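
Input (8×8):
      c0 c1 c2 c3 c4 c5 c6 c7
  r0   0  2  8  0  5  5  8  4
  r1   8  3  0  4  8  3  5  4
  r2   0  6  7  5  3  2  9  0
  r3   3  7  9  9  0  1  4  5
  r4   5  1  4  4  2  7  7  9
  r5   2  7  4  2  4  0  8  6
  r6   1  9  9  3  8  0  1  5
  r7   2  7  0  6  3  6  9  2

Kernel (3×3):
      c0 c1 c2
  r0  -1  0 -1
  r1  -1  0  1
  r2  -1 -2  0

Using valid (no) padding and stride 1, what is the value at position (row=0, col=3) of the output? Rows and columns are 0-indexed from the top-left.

The receptive field on the input at this output position is [0 5 5 / 4 8 3 / 5 3 2]. Elementwise product with the kernel and sum: 0·-1 + 5·-1 + 4·-1 + 3·1 + 5·-1 + 3·-2.

-17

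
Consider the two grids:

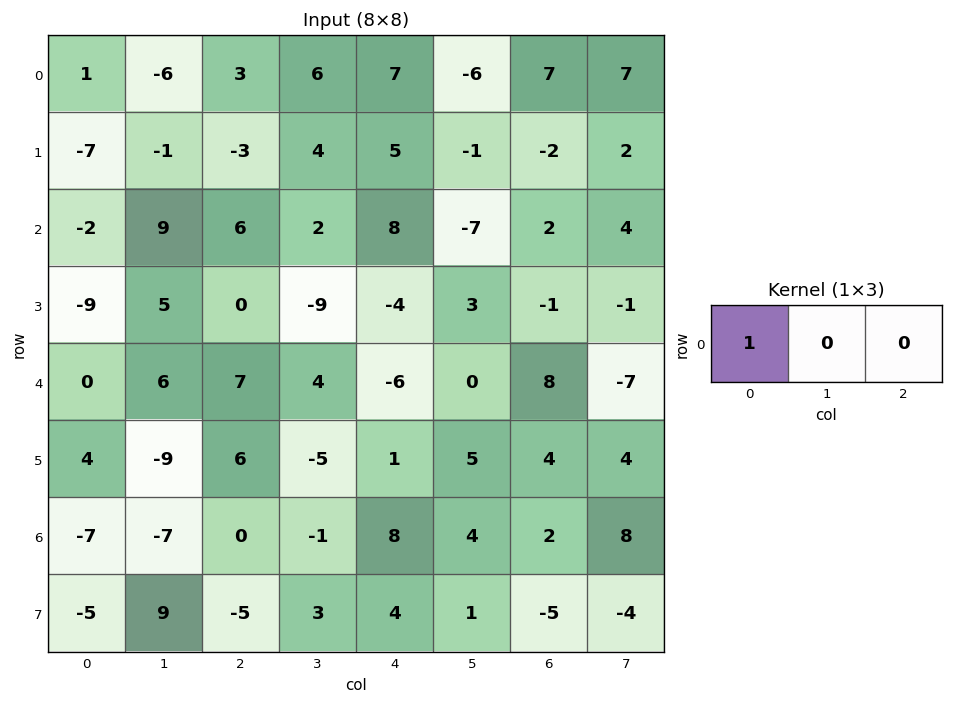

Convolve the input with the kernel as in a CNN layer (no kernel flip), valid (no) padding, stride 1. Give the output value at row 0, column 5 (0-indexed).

-6

The receptive field on the input at this output position is [-6 7 7]. Elementwise product with the kernel and sum: -6·1.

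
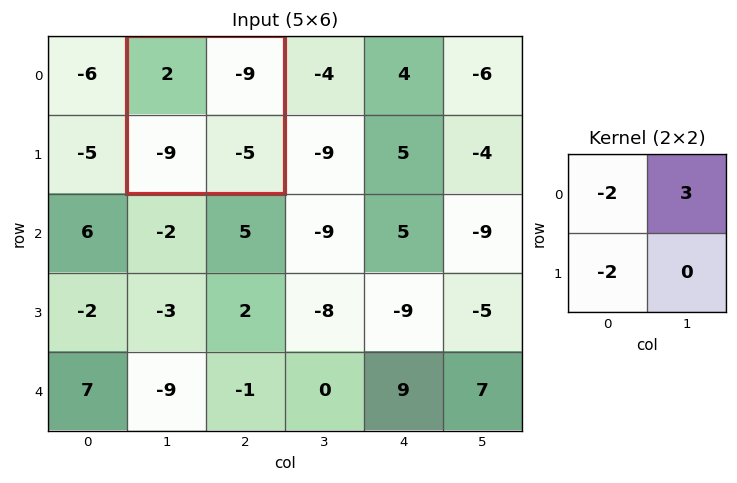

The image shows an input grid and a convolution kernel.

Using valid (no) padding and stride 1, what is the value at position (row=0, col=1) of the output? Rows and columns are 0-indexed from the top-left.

The receptive field on the input at this output position is [2 -9 / -9 -5]. Elementwise product with the kernel and sum: 2·-2 + -9·3 + -9·-2.

-13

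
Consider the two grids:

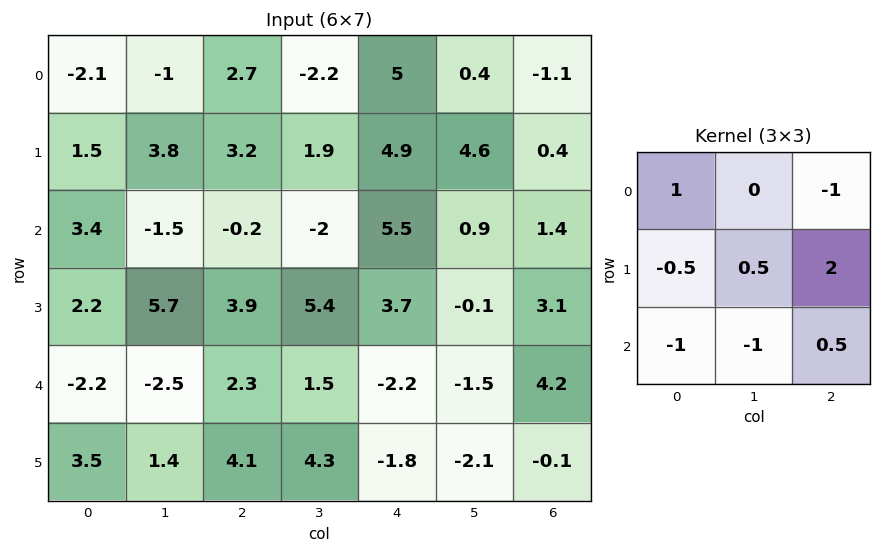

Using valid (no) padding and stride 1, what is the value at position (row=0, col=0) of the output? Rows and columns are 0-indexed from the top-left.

0.75

The receptive field on the input at this output position is [-2.1 -1 2.7 / 1.5 3.8 3.2 / 3.4 -1.5 -0.2]. Elementwise product with the kernel and sum: -2.1·1 + 2.7·-1 + 1.5·-0.5 + 3.8·0.5 + 3.2·2 + 3.4·-1 + -1.5·-1 + -0.2·0.5.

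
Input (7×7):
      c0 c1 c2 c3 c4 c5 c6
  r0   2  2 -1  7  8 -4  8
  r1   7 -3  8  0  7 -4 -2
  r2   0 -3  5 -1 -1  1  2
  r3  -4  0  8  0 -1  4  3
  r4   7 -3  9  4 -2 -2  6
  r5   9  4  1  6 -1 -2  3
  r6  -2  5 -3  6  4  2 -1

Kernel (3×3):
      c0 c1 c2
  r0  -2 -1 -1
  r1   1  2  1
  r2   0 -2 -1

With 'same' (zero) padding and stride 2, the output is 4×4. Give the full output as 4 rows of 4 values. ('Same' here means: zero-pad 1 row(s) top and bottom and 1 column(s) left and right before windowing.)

Output[0,0]: The receptive field on the zero-padded input at this output position is [0 0 0 / 0 2 2 / 0 7 -3]. Elementwise product with the kernel and sum: 0·-2 + 0·-1 + 0·-1 + 0·1 + 2·2 + 2·1 + 7·-2 + -3·-1.
Output[0,1]: The receptive field on the zero-padded input at this output position is [0 0 0 / 2 -1 7 / -3 8 0]. Elementwise product with the kernel and sum: 0·-2 + 0·-1 + 0·-1 + 2·1 + -1·2 + 7·1 + 8·-2 + 0·-1.

-5 -9 9 16
1 -12 -7 9
-7 3 -1 -7
-12 -10 7 1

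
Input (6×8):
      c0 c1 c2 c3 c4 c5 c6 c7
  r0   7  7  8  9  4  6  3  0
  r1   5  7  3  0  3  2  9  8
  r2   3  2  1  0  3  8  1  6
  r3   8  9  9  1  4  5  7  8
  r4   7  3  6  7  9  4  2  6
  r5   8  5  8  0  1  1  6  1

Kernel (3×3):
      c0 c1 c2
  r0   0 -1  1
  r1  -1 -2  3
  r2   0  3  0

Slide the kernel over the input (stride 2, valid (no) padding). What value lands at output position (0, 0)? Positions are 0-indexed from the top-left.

-3

The receptive field on the input at this output position is [7 7 8 / 5 7 3 / 3 2 1]. Elementwise product with the kernel and sum: 7·-1 + 8·1 + 5·-1 + 7·-2 + 3·3 + 2·3.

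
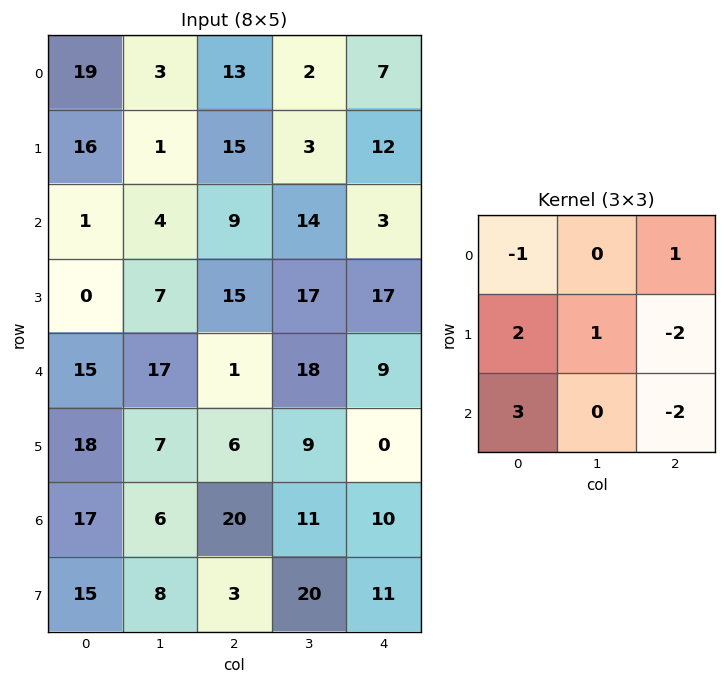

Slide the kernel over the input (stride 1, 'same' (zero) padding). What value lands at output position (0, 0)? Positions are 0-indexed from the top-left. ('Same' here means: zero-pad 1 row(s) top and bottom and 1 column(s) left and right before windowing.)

The receptive field on the zero-padded input at this output position is [0 0 0 / 0 19 3 / 0 16 1]. Elementwise product with the kernel and sum: 0·-1 + 0·1 + 0·2 + 19·1 + 3·-2 + 0·3 + 1·-2.

11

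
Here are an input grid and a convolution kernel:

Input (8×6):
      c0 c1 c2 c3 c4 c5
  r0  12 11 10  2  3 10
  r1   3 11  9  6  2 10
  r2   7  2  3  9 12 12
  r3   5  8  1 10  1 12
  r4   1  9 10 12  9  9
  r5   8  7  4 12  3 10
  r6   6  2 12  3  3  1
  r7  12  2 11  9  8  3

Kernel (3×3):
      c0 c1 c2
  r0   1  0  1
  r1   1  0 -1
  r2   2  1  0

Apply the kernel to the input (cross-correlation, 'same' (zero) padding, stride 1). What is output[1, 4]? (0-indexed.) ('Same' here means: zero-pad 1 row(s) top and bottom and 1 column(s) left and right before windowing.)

38

The receptive field on the zero-padded input at this output position is [2 3 10 / 6 2 10 / 9 12 12]. Elementwise product with the kernel and sum: 2·1 + 10·1 + 6·1 + 10·-1 + 9·2 + 12·1.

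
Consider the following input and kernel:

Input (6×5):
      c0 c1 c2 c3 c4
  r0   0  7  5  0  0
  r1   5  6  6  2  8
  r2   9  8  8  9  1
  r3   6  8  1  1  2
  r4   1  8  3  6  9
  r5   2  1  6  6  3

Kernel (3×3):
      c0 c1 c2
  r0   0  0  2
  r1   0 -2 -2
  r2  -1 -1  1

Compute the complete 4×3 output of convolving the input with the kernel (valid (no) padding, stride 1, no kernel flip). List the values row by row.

Output[0,0]: The receptive field on the input at this output position is [0 7 5 / 5 6 6 / 9 8 8]. Elementwise product with the kernel and sum: 5·2 + 6·-2 + 6·-2 + 9·-1 + 8·-1 + 8·1.
Output[0,1]: The receptive field on the input at this output position is [7 5 0 / 6 6 2 / 8 8 9]. Elementwise product with the kernel and sum: 0·2 + 6·-2 + 2·-2 + 8·-1 + 8·-1 + 9·1.

-23 -23 -36
-33 -38 -4
-8 9 -4
-17 -17 -35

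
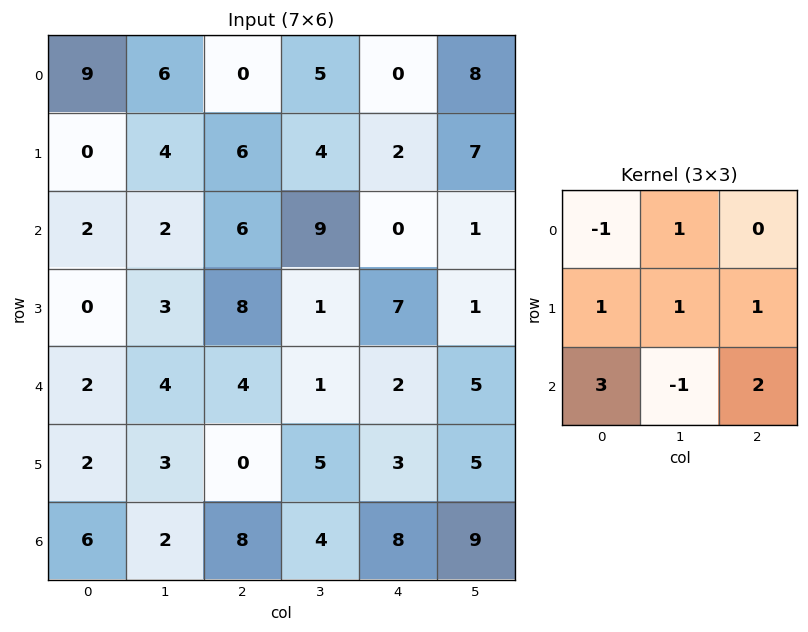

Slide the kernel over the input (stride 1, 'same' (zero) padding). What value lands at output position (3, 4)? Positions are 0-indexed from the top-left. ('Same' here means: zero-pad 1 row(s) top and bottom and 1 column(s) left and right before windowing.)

11

The receptive field on the zero-padded input at this output position is [9 0 1 / 1 7 1 / 1 2 5]. Elementwise product with the kernel and sum: 9·-1 + 0·1 + 1·1 + 7·1 + 1·1 + 1·3 + 2·-1 + 5·2.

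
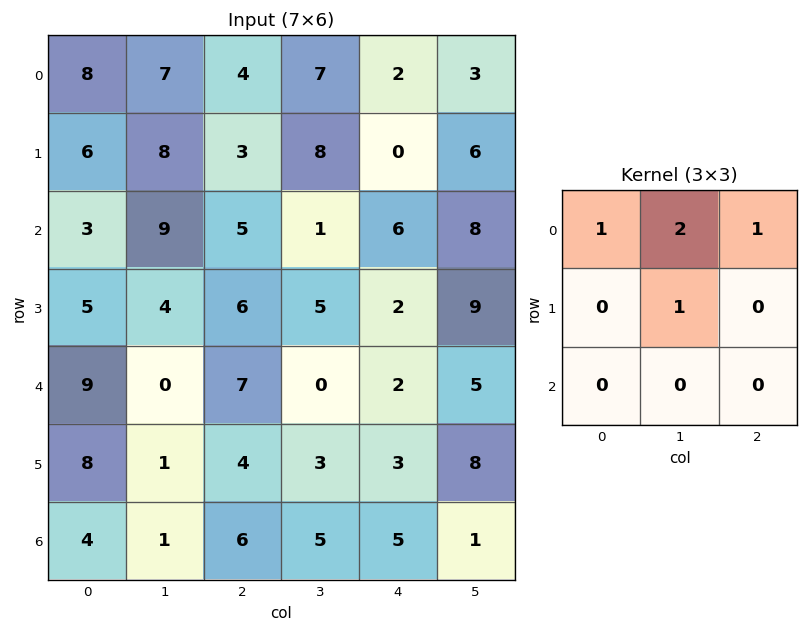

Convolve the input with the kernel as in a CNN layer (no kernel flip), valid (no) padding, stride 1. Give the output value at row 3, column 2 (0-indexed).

The receptive field on the input at this output position is [6 5 2 / 7 0 2 / 4 3 3]. Elementwise product with the kernel and sum: 6·1 + 5·2 + 2·1 + 0·1.

18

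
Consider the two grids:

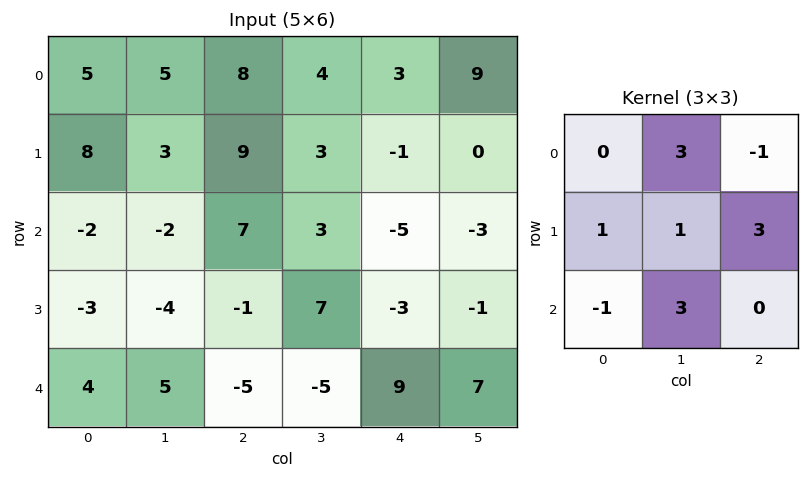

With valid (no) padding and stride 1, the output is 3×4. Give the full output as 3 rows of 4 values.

Output[0,0]: The receptive field on the input at this output position is [5 5 8 / 8 3 9 / -2 -2 7]. Elementwise product with the kernel and sum: 5·3 + 8·-1 + 8·1 + 3·1 + 9·3 + -2·-1 + -2·3.
Output[0,1]: The receptive field on the input at this output position is [5 8 4 / 3 9 3 / -2 7 3]. Elementwise product with the kernel and sum: 8·3 + 4·-1 + 3·1 + 9·1 + 3·3 + -2·-1 + 7·3.

41 64 20 -16
8 39 27 -30
-12 14 1 21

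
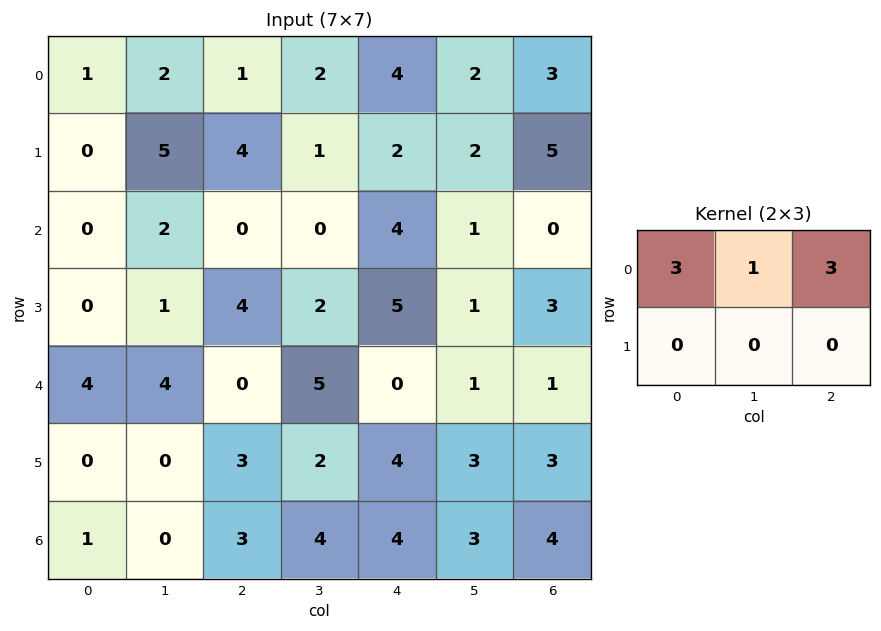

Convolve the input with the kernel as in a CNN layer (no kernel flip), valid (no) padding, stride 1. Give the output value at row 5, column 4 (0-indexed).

The receptive field on the input at this output position is [4 3 3 / 4 3 4]. Elementwise product with the kernel and sum: 4·3 + 3·1 + 3·3.

24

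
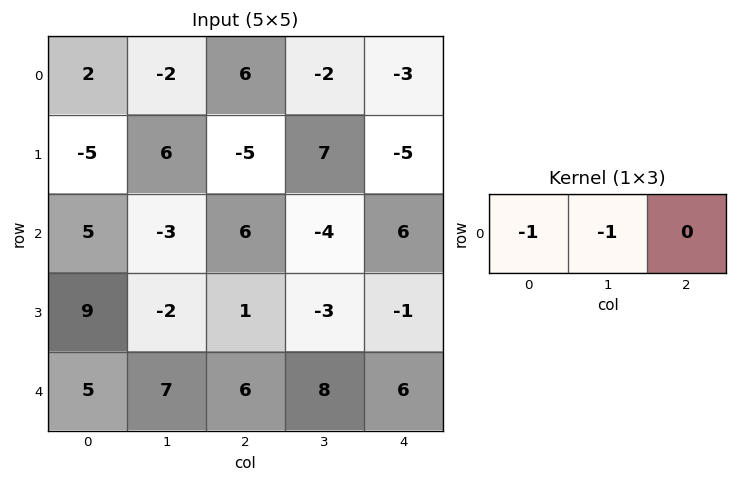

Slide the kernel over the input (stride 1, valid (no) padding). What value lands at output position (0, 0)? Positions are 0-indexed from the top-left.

The receptive field on the input at this output position is [2 -2 6]. Elementwise product with the kernel and sum: 2·-1 + -2·-1.

0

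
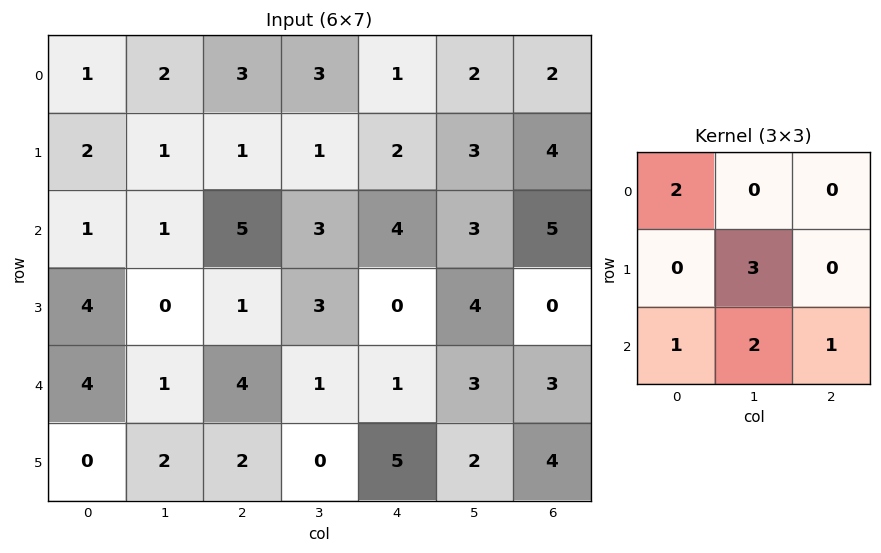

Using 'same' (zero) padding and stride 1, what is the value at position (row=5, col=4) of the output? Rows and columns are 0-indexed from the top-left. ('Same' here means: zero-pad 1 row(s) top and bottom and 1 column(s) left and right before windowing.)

17

The receptive field on the zero-padded input at this output position is [1 1 3 / 0 5 2 / 0 0 0]. Elementwise product with the kernel and sum: 1·2 + 5·3 + 0·1 + 0·2 + 0·1.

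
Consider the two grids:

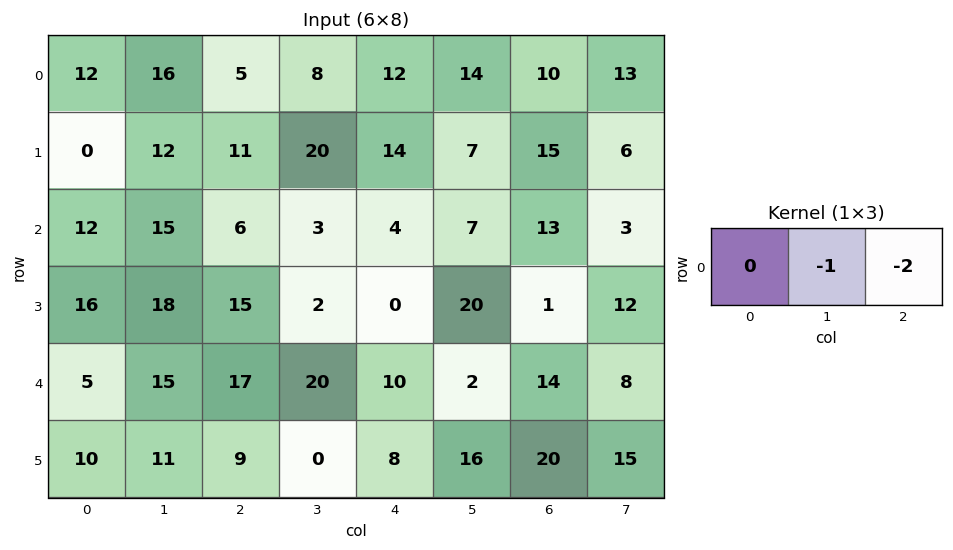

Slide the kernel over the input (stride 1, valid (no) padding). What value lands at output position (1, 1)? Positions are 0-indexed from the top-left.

-51

The receptive field on the input at this output position is [12 11 20]. Elementwise product with the kernel and sum: 11·-1 + 20·-2.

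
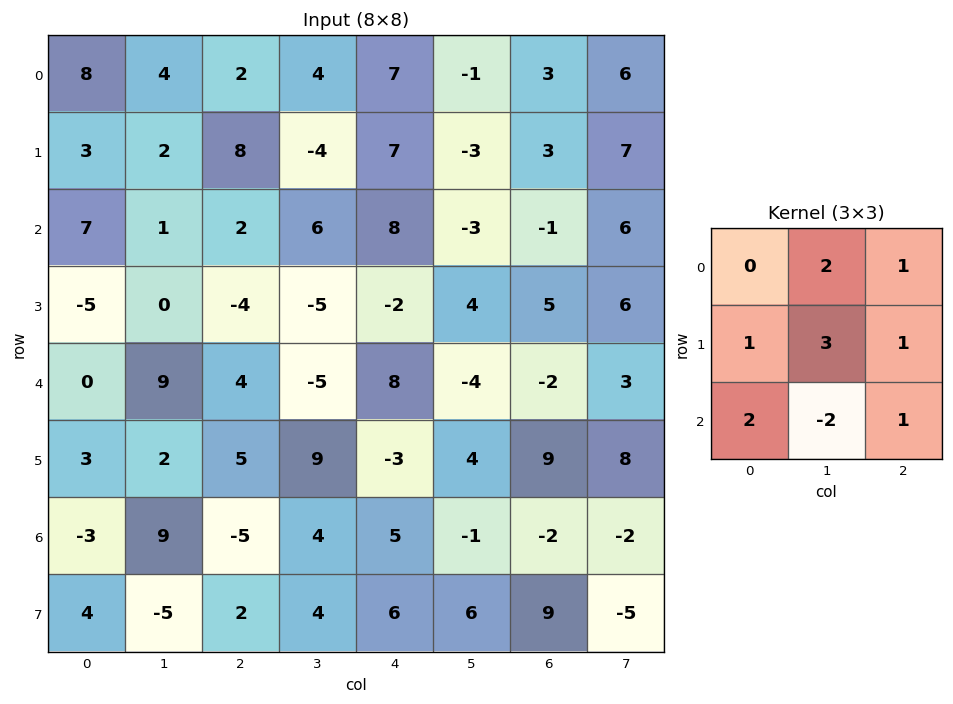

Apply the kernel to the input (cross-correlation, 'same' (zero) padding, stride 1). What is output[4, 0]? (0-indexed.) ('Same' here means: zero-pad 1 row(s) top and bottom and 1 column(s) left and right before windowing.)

The receptive field on the zero-padded input at this output position is [0 -5 0 / 0 0 9 / 0 3 2]. Elementwise product with the kernel and sum: -5·2 + 0·1 + 0·1 + 0·3 + 9·1 + 0·2 + 3·-2 + 2·1.

-5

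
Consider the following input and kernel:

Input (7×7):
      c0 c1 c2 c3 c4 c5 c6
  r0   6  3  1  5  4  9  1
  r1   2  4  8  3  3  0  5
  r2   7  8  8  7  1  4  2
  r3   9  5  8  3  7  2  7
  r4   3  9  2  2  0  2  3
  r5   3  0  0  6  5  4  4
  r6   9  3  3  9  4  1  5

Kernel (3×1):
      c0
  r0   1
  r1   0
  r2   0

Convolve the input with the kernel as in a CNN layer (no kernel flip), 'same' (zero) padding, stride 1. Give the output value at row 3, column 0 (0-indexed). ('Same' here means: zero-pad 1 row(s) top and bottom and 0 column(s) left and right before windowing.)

7

The receptive field on the zero-padded input at this output position is [7 / 9 / 3]. Elementwise product with the kernel and sum: 7·1.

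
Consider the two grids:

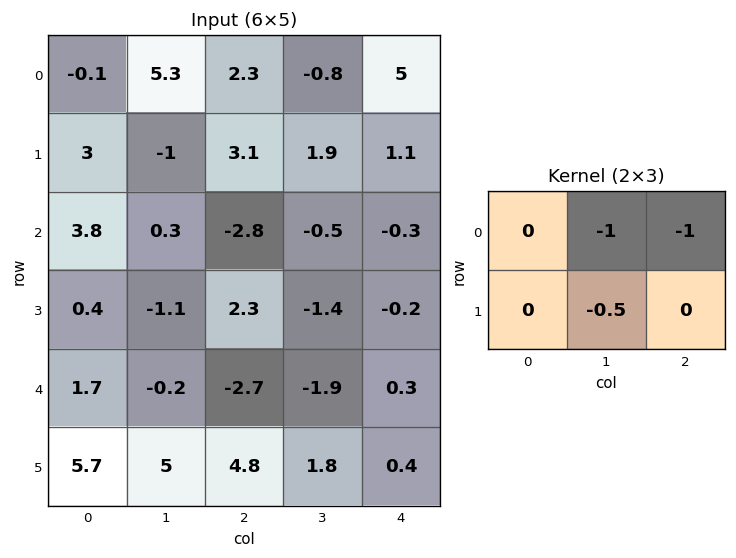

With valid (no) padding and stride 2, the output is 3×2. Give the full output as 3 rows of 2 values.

-7.1 -5.15
3.05 1.5
0.4 0.7

Output[0,0]: The receptive field on the input at this output position is [-0.1 5.3 2.3 / 3 -1 3.1]. Elementwise product with the kernel and sum: 5.3·-1 + 2.3·-1 + -1·-0.5.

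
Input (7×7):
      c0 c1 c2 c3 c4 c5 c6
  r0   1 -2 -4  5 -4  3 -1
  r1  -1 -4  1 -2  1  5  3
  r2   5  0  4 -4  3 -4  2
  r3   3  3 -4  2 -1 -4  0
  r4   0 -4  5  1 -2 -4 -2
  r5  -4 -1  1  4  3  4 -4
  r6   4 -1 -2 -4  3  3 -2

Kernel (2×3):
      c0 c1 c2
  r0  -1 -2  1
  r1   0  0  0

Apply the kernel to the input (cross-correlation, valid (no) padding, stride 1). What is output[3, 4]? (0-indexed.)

The receptive field on the input at this output position is [-1 -4 0 / -2 -4 -2]. Elementwise product with the kernel and sum: -1·-1 + -4·-2 + 0·1.

9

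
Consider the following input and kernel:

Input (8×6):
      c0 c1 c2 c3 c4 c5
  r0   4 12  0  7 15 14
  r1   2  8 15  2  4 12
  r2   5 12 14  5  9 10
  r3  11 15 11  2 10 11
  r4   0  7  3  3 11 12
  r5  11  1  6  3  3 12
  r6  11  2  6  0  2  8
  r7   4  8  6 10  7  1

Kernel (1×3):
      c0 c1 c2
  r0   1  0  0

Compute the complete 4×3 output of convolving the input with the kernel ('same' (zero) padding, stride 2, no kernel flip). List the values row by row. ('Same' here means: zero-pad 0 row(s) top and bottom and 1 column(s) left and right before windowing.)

Output[0,0]: The receptive field on the zero-padded input at this output position is [0 4 12]. Elementwise product with the kernel and sum: 0·1.
Output[0,1]: The receptive field on the zero-padded input at this output position is [12 0 7]. Elementwise product with the kernel and sum: 12·1.

0 12 7
0 12 5
0 7 3
0 2 0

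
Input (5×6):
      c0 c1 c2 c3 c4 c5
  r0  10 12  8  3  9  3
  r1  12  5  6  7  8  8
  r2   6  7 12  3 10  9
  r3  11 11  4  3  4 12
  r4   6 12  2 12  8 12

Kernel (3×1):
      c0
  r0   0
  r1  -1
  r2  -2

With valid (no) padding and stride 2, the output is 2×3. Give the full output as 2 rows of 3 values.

-24 -30 -28
-23 -8 -20

Output[0,0]: The receptive field on the input at this output position is [10 / 12 / 6]. Elementwise product with the kernel and sum: 12·-1 + 6·-2.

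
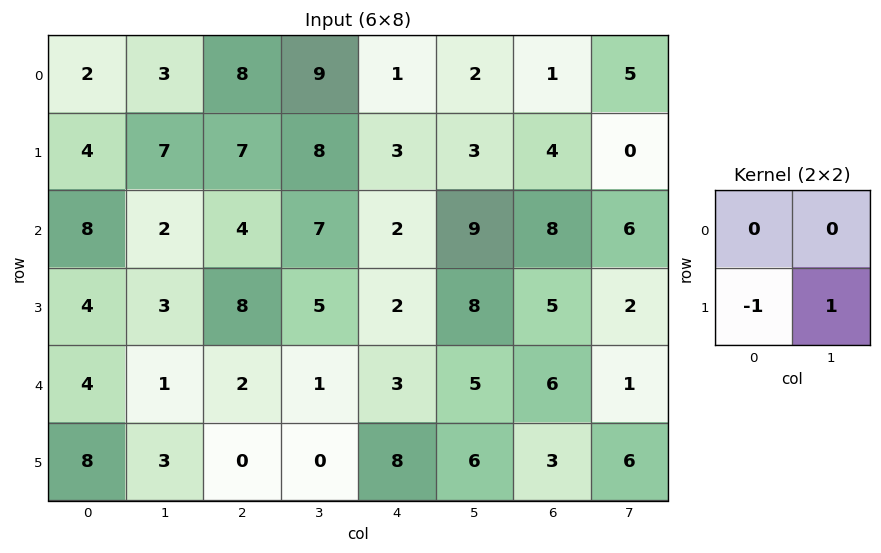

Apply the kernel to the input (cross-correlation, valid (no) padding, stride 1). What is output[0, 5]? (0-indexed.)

The receptive field on the input at this output position is [2 1 / 3 4]. Elementwise product with the kernel and sum: 3·-1 + 4·1.

1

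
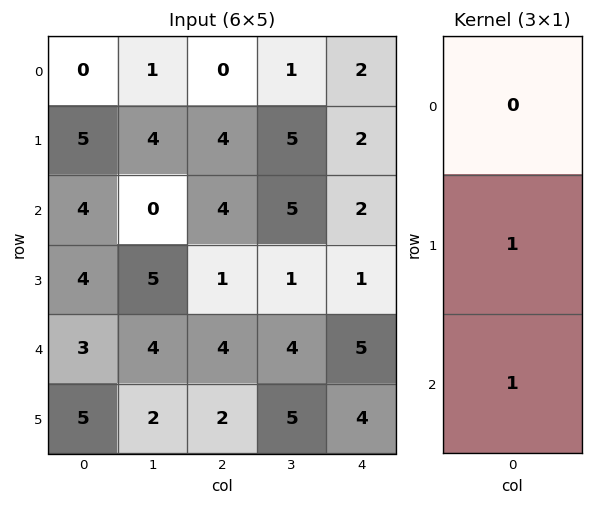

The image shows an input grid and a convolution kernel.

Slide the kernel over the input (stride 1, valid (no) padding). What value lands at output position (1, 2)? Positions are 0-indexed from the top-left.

5

The receptive field on the input at this output position is [4 / 4 / 1]. Elementwise product with the kernel and sum: 4·1 + 1·1.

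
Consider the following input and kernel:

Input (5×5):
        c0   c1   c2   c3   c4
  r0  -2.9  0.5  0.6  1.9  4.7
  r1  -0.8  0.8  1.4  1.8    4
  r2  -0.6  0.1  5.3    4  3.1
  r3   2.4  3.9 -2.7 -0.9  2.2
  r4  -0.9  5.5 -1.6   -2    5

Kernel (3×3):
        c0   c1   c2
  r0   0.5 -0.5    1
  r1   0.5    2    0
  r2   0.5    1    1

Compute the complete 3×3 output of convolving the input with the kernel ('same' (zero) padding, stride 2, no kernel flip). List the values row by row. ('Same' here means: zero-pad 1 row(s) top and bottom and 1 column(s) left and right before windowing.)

-5.8 5.05 15.25
6.3 10.5 8.85
0.9 1.95 7.45

Output[0,0]: The receptive field on the zero-padded input at this output position is [0 0 0 / 0 -2.9 0.5 / 0 -0.8 0.8]. Elementwise product with the kernel and sum: 0·0.5 + 0·-0.5 + 0·1 + 0·0.5 + -2.9·2 + 0·0.5 + -0.8·1 + 0.8·1.
Output[0,1]: The receptive field on the zero-padded input at this output position is [0 0 0 / 0.5 0.6 1.9 / 0.8 1.4 1.8]. Elementwise product with the kernel and sum: 0·0.5 + 0·-0.5 + 0·1 + 0.5·0.5 + 0.6·2 + 0.8·0.5 + 1.4·1 + 1.8·1.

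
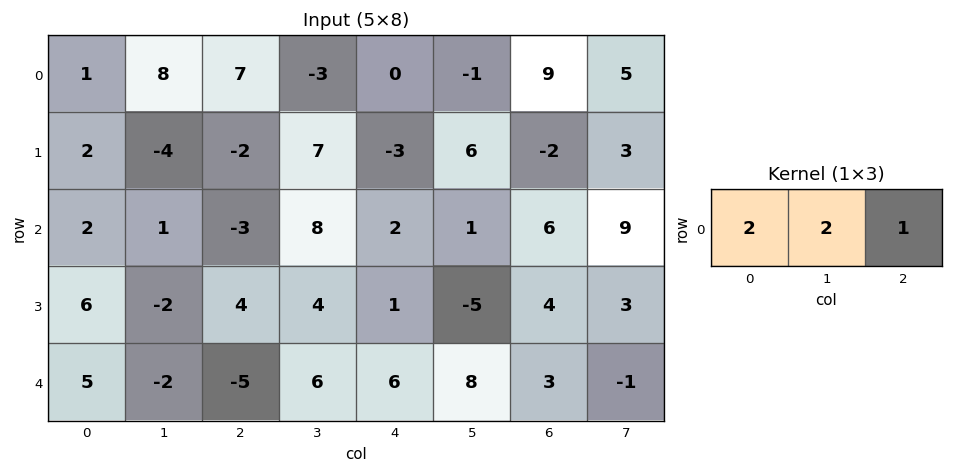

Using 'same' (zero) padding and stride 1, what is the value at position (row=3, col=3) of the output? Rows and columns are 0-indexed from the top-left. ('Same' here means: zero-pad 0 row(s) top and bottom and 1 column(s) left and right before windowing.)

17

The receptive field on the zero-padded input at this output position is [4 4 1]. Elementwise product with the kernel and sum: 4·2 + 4·2 + 1·1.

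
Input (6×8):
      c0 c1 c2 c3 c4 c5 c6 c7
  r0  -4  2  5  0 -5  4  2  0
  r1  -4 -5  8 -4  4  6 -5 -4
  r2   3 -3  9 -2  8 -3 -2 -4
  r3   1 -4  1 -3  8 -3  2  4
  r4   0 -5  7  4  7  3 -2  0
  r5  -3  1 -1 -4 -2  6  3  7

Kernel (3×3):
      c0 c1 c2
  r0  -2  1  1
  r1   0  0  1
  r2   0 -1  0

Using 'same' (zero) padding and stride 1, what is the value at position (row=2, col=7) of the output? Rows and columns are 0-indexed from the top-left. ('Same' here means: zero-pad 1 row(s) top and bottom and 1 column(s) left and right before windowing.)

2

The receptive field on the zero-padded input at this output position is [-5 -4 0 / -2 -4 0 / 2 4 0]. Elementwise product with the kernel and sum: -5·-2 + -4·1 + 0·1 + 0·1 + 4·-1.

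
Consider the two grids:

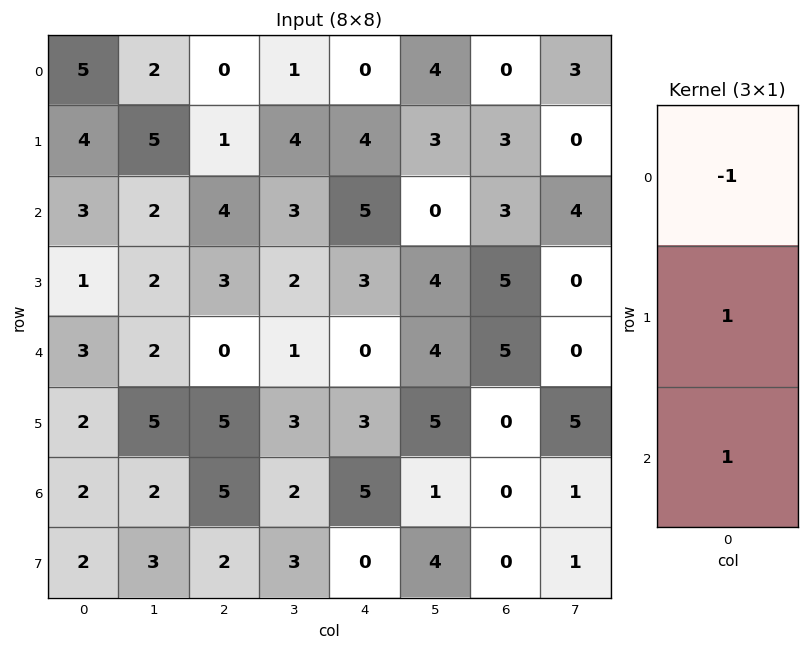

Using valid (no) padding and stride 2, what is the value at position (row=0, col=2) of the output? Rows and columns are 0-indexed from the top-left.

The receptive field on the input at this output position is [0 / 4 / 5]. Elementwise product with the kernel and sum: 0·-1 + 4·1 + 5·1.

9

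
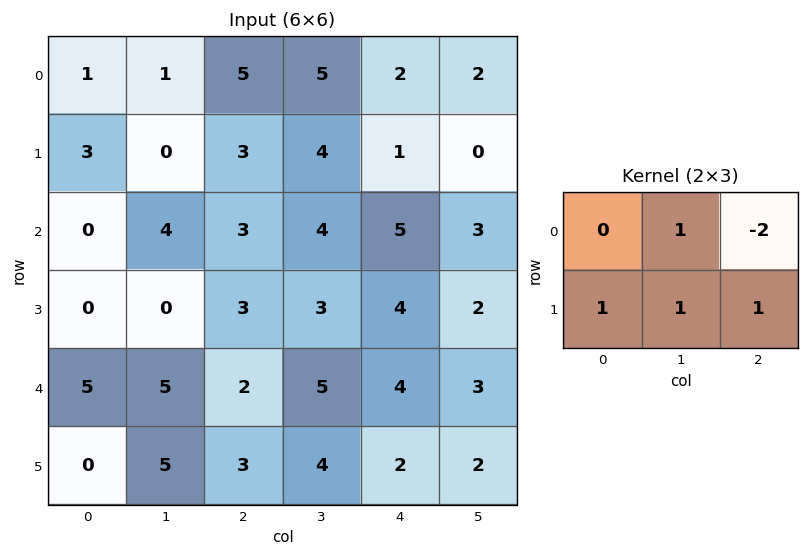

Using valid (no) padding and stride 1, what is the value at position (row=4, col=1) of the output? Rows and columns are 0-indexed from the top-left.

4

The receptive field on the input at this output position is [5 2 5 / 5 3 4]. Elementwise product with the kernel and sum: 2·1 + 5·-2 + 5·1 + 3·1 + 4·1.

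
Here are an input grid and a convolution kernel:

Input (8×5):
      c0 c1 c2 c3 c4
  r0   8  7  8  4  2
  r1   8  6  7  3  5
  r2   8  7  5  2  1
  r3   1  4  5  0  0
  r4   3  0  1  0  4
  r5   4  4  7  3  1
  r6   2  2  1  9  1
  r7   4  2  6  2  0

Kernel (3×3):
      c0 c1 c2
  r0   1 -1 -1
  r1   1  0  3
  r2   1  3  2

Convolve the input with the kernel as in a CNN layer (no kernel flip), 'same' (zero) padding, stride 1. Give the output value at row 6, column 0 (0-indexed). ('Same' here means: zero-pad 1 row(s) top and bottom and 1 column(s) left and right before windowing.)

The receptive field on the zero-padded input at this output position is [0 4 4 / 0 2 2 / 0 4 2]. Elementwise product with the kernel and sum: 0·1 + 4·-1 + 4·-1 + 0·1 + 2·3 + 0·1 + 4·3 + 2·2.

14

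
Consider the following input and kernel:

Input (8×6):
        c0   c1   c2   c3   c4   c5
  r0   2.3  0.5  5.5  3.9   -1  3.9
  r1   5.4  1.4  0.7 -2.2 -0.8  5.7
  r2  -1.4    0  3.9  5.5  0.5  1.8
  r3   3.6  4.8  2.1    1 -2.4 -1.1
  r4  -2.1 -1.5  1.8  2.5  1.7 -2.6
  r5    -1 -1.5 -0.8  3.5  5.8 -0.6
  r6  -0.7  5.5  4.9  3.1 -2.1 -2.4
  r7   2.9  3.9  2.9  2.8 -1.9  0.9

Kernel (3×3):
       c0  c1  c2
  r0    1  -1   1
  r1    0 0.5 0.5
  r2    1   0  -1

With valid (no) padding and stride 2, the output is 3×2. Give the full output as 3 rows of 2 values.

3.05 2.5
2.05 -1.7
-5.55 12.65

Output[0,0]: The receptive field on the input at this output position is [2.3 0.5 5.5 / 5.4 1.4 0.7 / -1.4 0 3.9]. Elementwise product with the kernel and sum: 2.3·1 + 0.5·-1 + 5.5·1 + 1.4·0.5 + 0.7·0.5 + -1.4·1 + 3.9·-1.
Output[0,1]: The receptive field on the input at this output position is [5.5 3.9 -1 / 0.7 -2.2 -0.8 / 3.9 5.5 0.5]. Elementwise product with the kernel and sum: 5.5·1 + 3.9·-1 + -1·1 + -2.2·0.5 + -0.8·0.5 + 3.9·1 + 0.5·-1.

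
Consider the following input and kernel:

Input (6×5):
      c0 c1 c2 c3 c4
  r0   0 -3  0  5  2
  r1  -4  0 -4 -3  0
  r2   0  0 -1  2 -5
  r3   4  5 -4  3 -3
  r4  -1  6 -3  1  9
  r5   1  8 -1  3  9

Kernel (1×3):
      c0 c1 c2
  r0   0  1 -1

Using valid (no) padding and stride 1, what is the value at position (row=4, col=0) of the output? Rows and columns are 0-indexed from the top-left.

9

The receptive field on the input at this output position is [-1 6 -3]. Elementwise product with the kernel and sum: 6·1 + -3·-1.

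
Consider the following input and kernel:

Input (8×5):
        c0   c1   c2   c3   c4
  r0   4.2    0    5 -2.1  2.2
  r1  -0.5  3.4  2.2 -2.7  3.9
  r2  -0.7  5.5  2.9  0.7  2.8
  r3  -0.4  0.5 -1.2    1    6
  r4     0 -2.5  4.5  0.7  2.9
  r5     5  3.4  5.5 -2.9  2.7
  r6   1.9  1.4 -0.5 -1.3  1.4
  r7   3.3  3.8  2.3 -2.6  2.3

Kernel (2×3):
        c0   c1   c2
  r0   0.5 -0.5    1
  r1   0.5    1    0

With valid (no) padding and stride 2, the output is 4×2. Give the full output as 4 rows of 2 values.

Output[0,0]: The receptive field on the input at this output position is [4.2 0 5 / -0.5 3.4 2.2]. Elementwise product with the kernel and sum: 4.2·0.5 + 0·-0.5 + 5·1 + -0.5·0.5 + 3.4·1.
Output[0,1]: The receptive field on the input at this output position is [5 -2.1 2.2 / 2.2 -2.7 3.9]. Elementwise product with the kernel and sum: 5·0.5 + -2.1·-0.5 + 2.2·1 + 2.2·0.5 + -2.7·1.

10.25 4.15
0.1 4.3
11.65 4.65
5.2 0.35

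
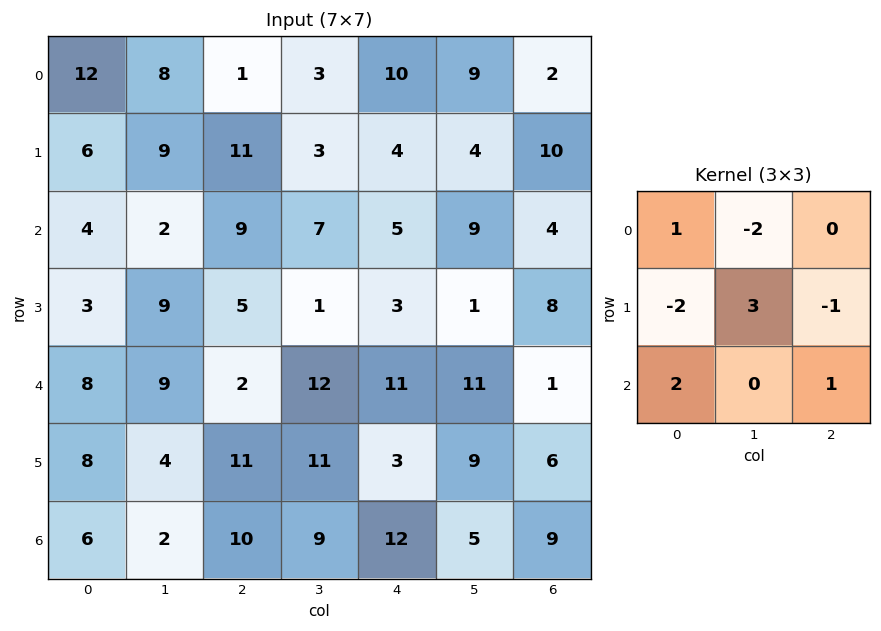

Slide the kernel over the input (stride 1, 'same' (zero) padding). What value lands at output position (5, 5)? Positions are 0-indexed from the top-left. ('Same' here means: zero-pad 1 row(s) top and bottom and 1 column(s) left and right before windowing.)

The receptive field on the zero-padded input at this output position is [11 11 1 / 3 9 6 / 12 5 9]. Elementwise product with the kernel and sum: 11·1 + 11·-2 + 3·-2 + 9·3 + 6·-1 + 12·2 + 9·1.

37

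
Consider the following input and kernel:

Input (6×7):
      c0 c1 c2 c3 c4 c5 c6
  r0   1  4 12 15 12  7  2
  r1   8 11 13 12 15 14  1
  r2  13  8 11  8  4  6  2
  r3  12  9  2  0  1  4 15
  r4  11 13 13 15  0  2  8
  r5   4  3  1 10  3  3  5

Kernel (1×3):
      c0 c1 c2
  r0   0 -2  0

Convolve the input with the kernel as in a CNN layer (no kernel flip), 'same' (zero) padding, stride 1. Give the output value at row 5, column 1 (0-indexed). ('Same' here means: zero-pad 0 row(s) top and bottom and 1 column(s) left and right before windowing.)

The receptive field on the zero-padded input at this output position is [4 3 1]. Elementwise product with the kernel and sum: 3·-2.

-6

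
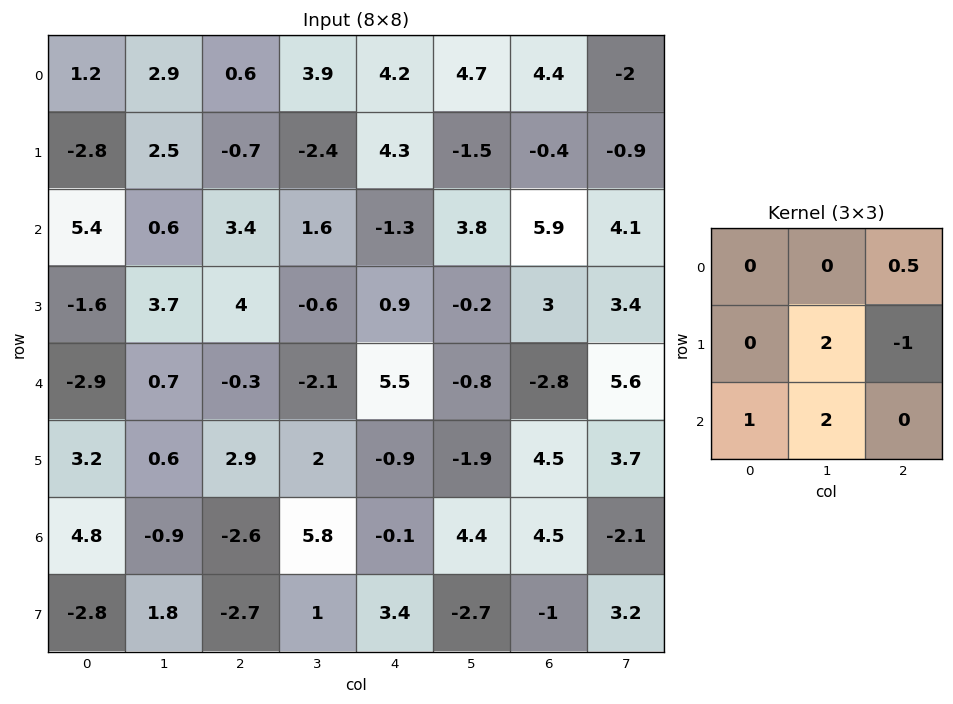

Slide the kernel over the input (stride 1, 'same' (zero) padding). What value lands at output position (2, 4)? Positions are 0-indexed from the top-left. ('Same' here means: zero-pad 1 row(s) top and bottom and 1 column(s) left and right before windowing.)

The receptive field on the zero-padded input at this output position is [-2.4 4.3 -1.5 / 1.6 -1.3 3.8 / -0.6 0.9 -0.2]. Elementwise product with the kernel and sum: -1.5·0.5 + -1.3·2 + 3.8·-1 + -0.6·1 + 0.9·2.

-5.95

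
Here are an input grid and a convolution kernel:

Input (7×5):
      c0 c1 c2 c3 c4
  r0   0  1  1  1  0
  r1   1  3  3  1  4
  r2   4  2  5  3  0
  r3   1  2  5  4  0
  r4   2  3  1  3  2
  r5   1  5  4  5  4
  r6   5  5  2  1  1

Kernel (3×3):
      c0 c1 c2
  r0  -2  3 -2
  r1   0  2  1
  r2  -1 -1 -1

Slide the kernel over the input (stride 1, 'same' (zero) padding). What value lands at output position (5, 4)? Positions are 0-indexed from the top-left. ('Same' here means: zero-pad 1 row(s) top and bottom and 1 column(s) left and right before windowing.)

6

The receptive field on the zero-padded input at this output position is [3 2 0 / 5 4 0 / 1 1 0]. Elementwise product with the kernel and sum: 3·-2 + 2·3 + 0·-2 + 4·2 + 0·1 + 1·-1 + 1·-1 + 0·-1.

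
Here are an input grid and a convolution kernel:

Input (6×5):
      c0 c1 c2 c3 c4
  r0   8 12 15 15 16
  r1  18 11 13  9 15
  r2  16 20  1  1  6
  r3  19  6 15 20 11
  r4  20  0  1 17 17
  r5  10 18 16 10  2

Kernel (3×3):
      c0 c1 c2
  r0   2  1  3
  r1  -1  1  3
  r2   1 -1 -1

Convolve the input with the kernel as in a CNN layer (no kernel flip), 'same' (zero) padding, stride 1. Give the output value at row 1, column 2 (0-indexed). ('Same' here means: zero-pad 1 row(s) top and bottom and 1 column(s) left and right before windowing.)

131

The receptive field on the zero-padded input at this output position is [12 15 15 / 11 13 9 / 20 1 1]. Elementwise product with the kernel and sum: 12·2 + 15·1 + 15·3 + 11·-1 + 13·1 + 9·3 + 20·1 + 1·-1 + 1·-1.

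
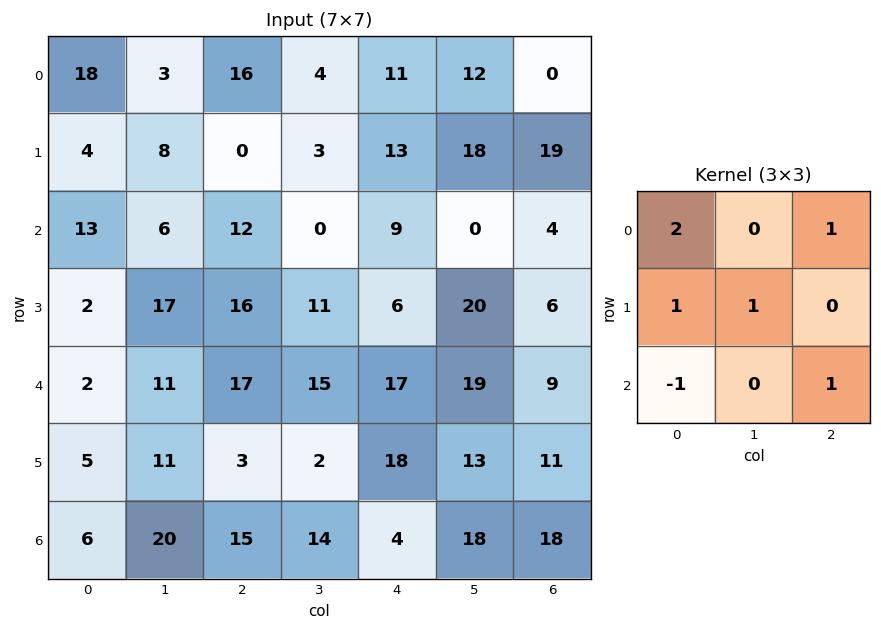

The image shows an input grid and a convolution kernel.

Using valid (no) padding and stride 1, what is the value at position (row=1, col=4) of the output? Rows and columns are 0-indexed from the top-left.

54

The receptive field on the input at this output position is [13 18 19 / 9 0 4 / 6 20 6]. Elementwise product with the kernel and sum: 13·2 + 19·1 + 9·1 + 0·1 + 6·-1 + 6·1.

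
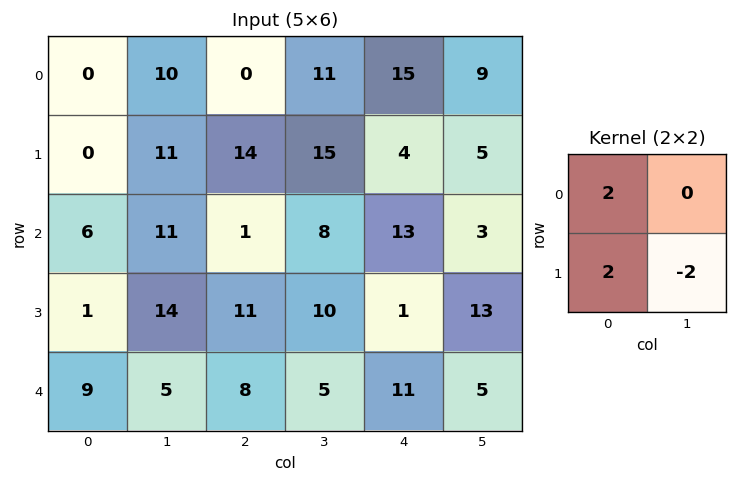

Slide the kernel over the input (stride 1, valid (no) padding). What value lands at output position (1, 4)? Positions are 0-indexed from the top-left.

28

The receptive field on the input at this output position is [4 5 / 13 3]. Elementwise product with the kernel and sum: 4·2 + 13·2 + 3·-2.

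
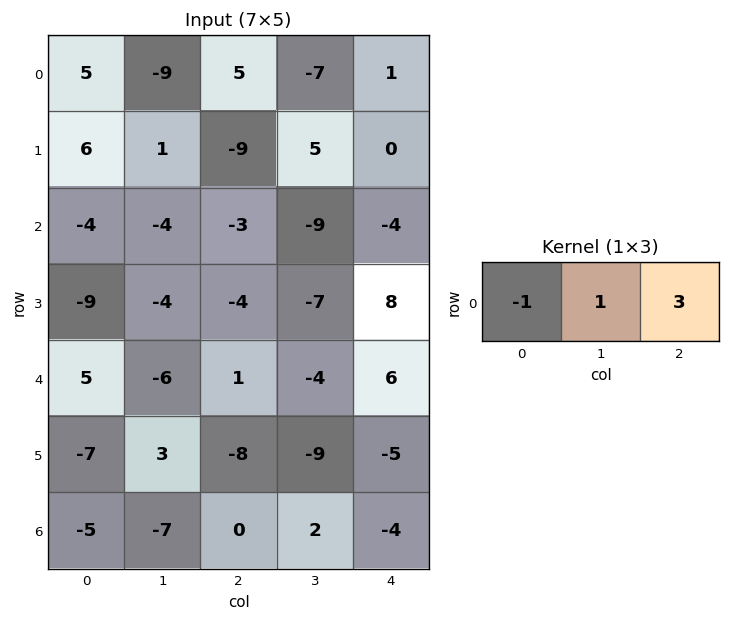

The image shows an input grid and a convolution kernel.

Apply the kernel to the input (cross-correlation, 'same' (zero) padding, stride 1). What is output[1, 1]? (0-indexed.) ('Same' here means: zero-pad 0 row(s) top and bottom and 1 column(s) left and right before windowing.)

-32

The receptive field on the zero-padded input at this output position is [6 1 -9]. Elementwise product with the kernel and sum: 6·-1 + 1·1 + -9·3.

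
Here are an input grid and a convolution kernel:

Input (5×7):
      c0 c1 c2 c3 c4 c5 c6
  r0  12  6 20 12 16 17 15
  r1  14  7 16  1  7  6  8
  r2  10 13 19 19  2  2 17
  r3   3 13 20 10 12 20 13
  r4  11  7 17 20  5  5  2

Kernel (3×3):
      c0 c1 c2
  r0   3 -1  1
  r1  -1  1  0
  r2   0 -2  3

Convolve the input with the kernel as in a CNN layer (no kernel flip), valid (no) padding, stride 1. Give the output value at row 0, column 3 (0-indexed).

The receptive field on the input at this output position is [12 16 17 / 1 7 6 / 19 2 2]. Elementwise product with the kernel and sum: 12·3 + 16·-1 + 17·1 + 1·-1 + 7·1 + 2·-2 + 2·3.

45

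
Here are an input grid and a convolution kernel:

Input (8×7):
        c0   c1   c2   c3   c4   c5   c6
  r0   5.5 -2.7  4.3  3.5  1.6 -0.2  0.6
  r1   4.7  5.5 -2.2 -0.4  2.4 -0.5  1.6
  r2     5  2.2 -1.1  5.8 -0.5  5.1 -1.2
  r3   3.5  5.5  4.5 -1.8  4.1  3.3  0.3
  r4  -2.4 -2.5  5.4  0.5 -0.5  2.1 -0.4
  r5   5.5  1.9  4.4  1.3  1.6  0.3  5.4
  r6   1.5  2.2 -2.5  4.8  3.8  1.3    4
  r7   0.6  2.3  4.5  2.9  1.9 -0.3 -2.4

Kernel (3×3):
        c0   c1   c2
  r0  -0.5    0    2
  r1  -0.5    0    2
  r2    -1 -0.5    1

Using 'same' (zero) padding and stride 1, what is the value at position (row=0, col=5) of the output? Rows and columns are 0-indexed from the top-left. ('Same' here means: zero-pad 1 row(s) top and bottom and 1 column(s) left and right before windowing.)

The receptive field on the zero-padded input at this output position is [0 0 0 / 1.6 -0.2 0.6 / 2.4 -0.5 1.6]. Elementwise product with the kernel and sum: 0·-0.5 + 0·2 + 1.6·-0.5 + 0.6·2 + 2.4·-1 + -0.5·-0.5 + 1.6·1.

-0.15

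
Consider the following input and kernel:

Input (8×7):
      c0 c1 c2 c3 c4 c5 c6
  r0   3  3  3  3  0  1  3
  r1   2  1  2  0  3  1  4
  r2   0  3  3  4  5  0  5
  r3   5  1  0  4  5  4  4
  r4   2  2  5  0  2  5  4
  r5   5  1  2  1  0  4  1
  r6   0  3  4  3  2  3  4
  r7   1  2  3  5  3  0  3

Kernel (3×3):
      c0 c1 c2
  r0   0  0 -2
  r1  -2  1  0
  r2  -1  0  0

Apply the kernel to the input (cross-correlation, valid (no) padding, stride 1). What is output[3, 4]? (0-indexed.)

-7

The receptive field on the input at this output position is [5 4 4 / 2 5 4 / 0 4 1]. Elementwise product with the kernel and sum: 4·-2 + 2·-2 + 5·1 + 0·-1.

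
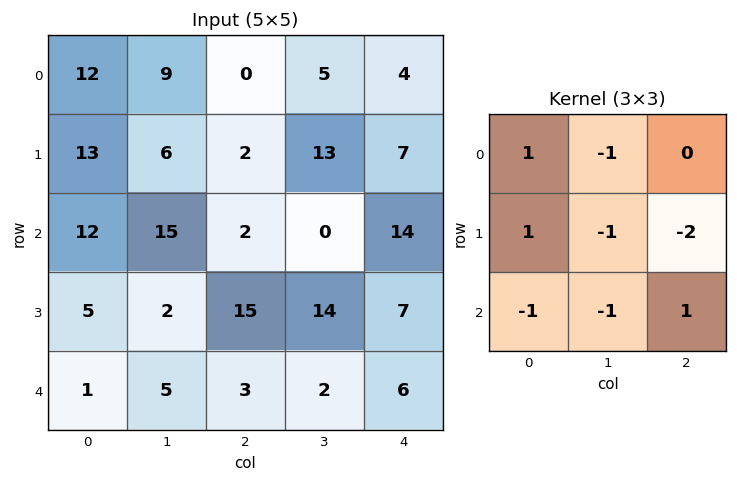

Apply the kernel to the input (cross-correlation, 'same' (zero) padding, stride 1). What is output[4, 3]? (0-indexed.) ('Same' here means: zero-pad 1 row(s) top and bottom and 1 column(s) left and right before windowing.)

-10

The receptive field on the zero-padded input at this output position is [15 14 7 / 3 2 6 / 0 0 0]. Elementwise product with the kernel and sum: 15·1 + 14·-1 + 3·1 + 2·-1 + 6·-2 + 0·-1 + 0·-1 + 0·1.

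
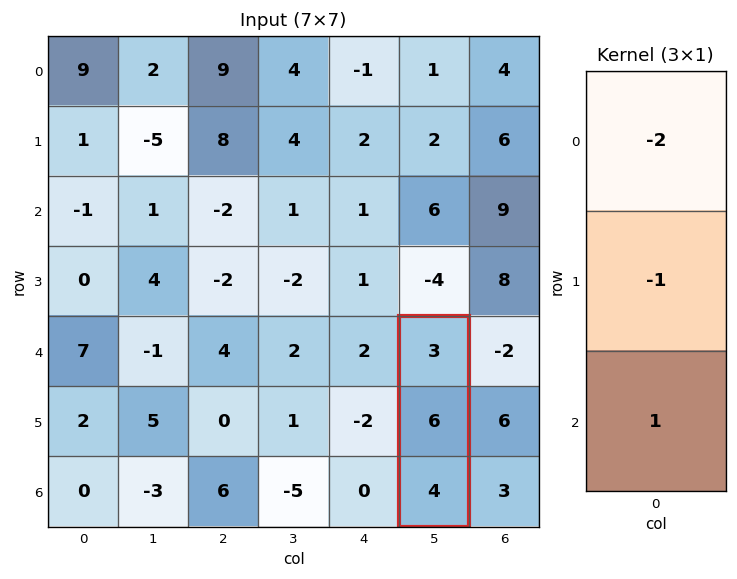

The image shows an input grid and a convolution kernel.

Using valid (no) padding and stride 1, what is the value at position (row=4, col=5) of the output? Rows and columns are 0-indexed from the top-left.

The receptive field on the input at this output position is [3 / 6 / 4]. Elementwise product with the kernel and sum: 3·-2 + 6·-1 + 4·1.

-8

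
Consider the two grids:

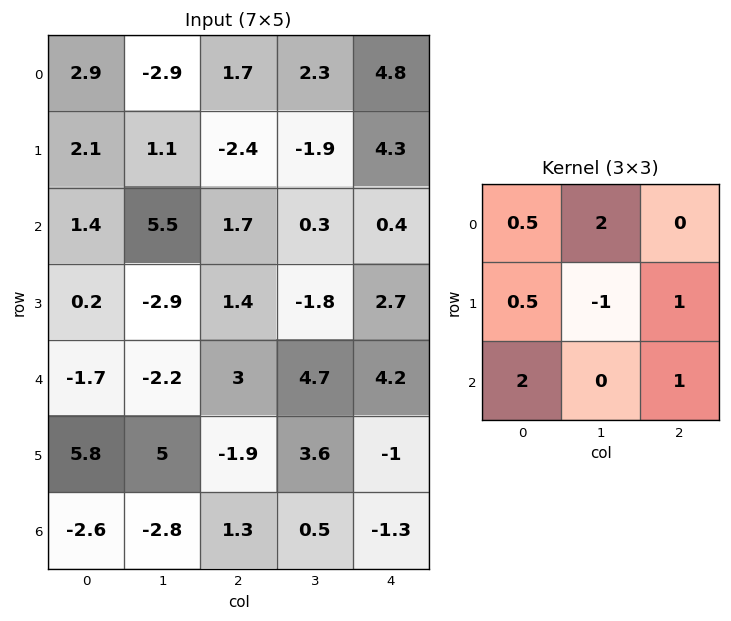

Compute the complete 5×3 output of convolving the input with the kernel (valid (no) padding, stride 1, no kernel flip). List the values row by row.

-2.3 14.3 14.25
1.95 -10.5 1.45
15.7 1.8 16.85
8.35 15.55 -6.7
-13.15 7.8 6.65

Output[0,0]: The receptive field on the input at this output position is [2.9 -2.9 1.7 / 2.1 1.1 -2.4 / 1.4 5.5 1.7]. Elementwise product with the kernel and sum: 2.9·0.5 + -2.9·2 + 2.1·0.5 + 1.1·-1 + -2.4·1 + 1.4·2 + 1.7·1.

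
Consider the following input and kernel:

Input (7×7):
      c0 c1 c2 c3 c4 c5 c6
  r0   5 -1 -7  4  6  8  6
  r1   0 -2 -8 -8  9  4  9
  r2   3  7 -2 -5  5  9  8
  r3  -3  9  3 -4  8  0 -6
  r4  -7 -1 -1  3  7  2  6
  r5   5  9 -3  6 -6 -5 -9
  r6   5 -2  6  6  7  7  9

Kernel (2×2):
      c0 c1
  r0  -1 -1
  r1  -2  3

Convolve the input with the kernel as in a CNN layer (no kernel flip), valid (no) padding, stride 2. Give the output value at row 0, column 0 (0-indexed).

-10

The receptive field on the input at this output position is [5 -1 / 0 -2]. Elementwise product with the kernel and sum: 5·-1 + -1·-1 + 0·-2 + -2·3.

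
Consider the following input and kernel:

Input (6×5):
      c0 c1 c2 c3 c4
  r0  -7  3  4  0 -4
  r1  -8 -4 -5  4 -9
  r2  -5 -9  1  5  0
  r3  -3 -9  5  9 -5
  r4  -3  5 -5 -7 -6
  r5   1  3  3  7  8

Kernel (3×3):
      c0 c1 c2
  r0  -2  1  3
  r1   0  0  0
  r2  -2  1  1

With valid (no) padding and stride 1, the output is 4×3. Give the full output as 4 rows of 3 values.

31 22 -17
-1 47 -19
10 12 0
16 54 -7

Output[0,0]: The receptive field on the input at this output position is [-7 3 4 / -8 -4 -5 / -5 -9 1]. Elementwise product with the kernel and sum: -7·-2 + 3·1 + 4·3 + -5·-2 + -9·1 + 1·1.
Output[0,1]: The receptive field on the input at this output position is [3 4 0 / -4 -5 4 / -9 1 5]. Elementwise product with the kernel and sum: 3·-2 + 4·1 + 0·3 + -9·-2 + 1·1 + 5·1.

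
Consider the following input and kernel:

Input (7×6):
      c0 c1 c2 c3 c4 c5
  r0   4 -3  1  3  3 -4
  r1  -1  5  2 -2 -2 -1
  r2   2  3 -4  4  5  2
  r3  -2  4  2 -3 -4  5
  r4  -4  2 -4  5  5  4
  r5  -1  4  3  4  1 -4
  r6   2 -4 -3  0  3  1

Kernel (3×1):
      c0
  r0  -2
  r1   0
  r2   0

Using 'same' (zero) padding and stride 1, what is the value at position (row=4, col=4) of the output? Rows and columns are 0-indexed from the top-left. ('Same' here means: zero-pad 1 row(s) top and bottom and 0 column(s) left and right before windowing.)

The receptive field on the zero-padded input at this output position is [-4 / 5 / 1]. Elementwise product with the kernel and sum: -4·-2.

8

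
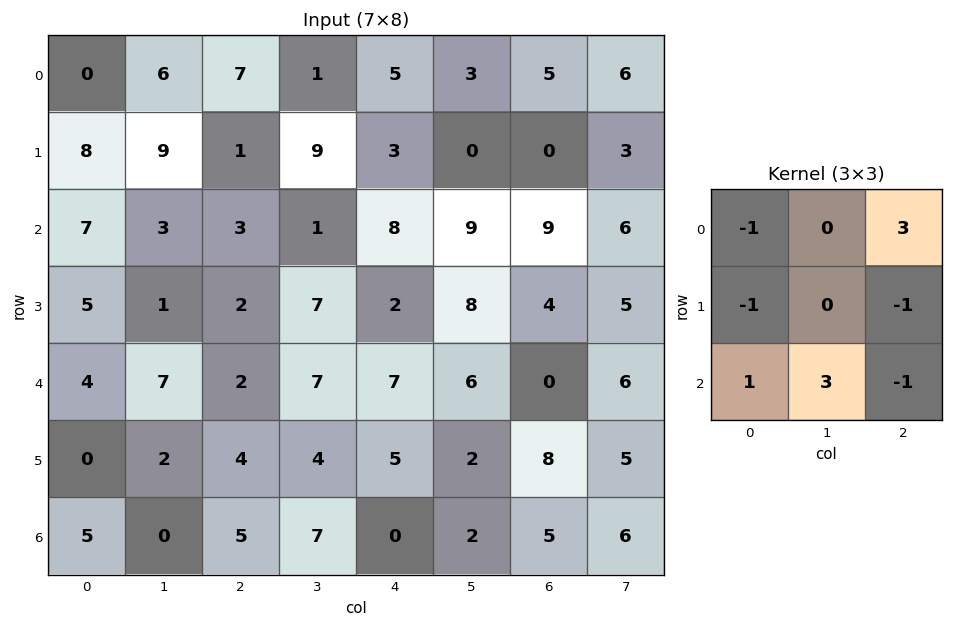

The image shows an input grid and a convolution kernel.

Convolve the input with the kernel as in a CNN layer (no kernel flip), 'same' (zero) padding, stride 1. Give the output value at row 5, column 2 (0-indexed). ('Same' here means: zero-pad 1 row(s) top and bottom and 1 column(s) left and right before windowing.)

16

The receptive field on the zero-padded input at this output position is [7 2 7 / 2 4 4 / 0 5 7]. Elementwise product with the kernel and sum: 7·-1 + 7·3 + 2·-1 + 4·-1 + 0·1 + 5·3 + 7·-1.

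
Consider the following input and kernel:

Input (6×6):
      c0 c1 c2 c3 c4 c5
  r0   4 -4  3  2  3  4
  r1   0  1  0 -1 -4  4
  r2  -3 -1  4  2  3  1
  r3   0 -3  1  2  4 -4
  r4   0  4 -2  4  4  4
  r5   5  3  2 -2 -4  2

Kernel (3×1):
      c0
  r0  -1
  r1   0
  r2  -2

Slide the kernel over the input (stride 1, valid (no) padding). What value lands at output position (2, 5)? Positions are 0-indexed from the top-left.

The receptive field on the input at this output position is [1 / -4 / 4]. Elementwise product with the kernel and sum: 1·-1 + 4·-2.

-9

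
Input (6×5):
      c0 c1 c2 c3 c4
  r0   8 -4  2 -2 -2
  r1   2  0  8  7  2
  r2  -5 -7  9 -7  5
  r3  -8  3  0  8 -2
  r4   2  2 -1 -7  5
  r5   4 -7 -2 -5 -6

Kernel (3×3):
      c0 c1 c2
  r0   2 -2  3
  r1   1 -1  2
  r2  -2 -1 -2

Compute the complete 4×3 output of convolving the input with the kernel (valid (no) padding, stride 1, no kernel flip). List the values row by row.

Output[0,0]: The receptive field on the input at this output position is [8 -4 2 / 2 0 8 / -5 -7 9]. Elementwise product with the kernel and sum: 8·2 + -4·-2 + 2·3 + 2·1 + 0·-1 + 8·2 + -5·-2 + -7·-1 + 9·-2.
Output[0,1]: The receptive field on the input at this output position is [-4 2 -2 / 0 8 7 / -7 9 -7]. Elementwise product with the kernel and sum: -4·2 + 2·-2 + -2·3 + 0·1 + 8·-1 + 7·2 + -7·-2 + 9·-1 + -7·-2.

47 7 -14
61 -47 30
16 -23 34
-21 45 15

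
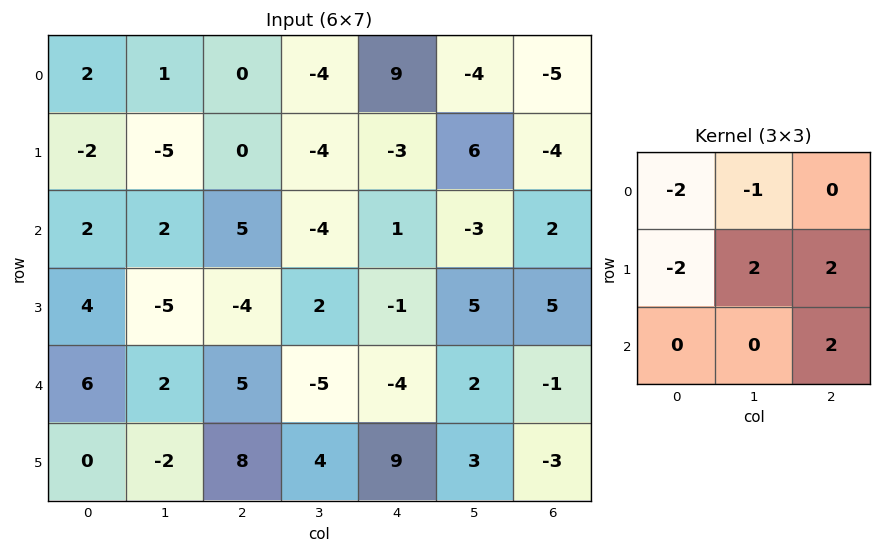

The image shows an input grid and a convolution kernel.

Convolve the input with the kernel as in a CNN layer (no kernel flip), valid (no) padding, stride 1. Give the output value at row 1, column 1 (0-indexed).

12

The receptive field on the input at this output position is [-5 0 -4 / 2 5 -4 / -5 -4 2]. Elementwise product with the kernel and sum: -5·-2 + 0·-1 + 2·-2 + 5·2 + -4·2 + 2·2.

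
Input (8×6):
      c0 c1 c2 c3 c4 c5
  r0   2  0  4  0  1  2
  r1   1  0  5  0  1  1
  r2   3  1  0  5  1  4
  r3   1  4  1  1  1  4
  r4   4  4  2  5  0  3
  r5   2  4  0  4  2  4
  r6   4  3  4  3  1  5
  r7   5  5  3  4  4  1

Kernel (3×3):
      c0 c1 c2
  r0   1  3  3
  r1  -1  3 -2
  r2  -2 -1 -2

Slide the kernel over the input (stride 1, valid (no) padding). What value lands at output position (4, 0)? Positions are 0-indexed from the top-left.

The receptive field on the input at this output position is [4 4 2 / 2 4 0 / 4 3 4]. Elementwise product with the kernel and sum: 4·1 + 4·3 + 2·3 + 2·-1 + 4·3 + 0·-2 + 4·-2 + 3·-1 + 4·-2.

13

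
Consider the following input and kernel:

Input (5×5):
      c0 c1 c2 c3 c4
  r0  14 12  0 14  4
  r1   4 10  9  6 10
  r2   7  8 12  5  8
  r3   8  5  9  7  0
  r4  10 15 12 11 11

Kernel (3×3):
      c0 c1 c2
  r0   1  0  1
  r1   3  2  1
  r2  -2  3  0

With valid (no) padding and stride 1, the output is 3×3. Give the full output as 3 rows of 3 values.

65 100 44
61 86 76
87 59 70

Output[0,0]: The receptive field on the input at this output position is [14 12 0 / 4 10 9 / 7 8 12]. Elementwise product with the kernel and sum: 14·1 + 0·1 + 4·3 + 10·2 + 9·1 + 7·-2 + 8·3.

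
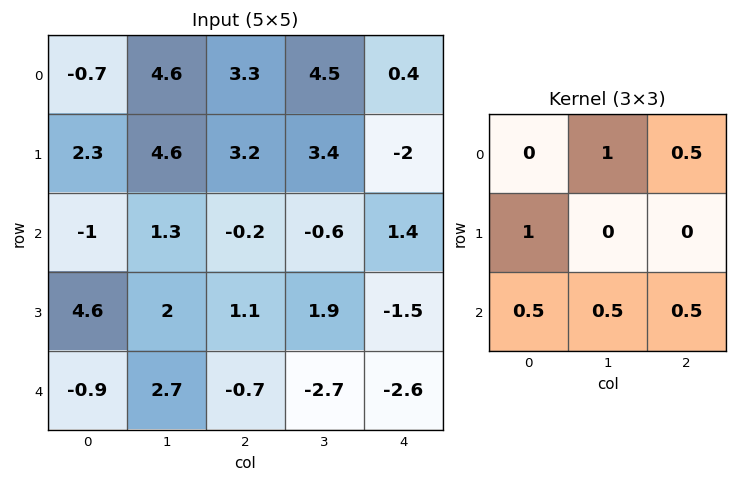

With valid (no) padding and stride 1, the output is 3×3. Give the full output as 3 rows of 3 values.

8.6 10.4 8.2
9.05 8.7 2.95
6.35 1.15 -1.8

Output[0,0]: The receptive field on the input at this output position is [-0.7 4.6 3.3 / 2.3 4.6 3.2 / -1 1.3 -0.2]. Elementwise product with the kernel and sum: 4.6·1 + 3.3·0.5 + 2.3·1 + -1·0.5 + 1.3·0.5 + -0.2·0.5.
Output[0,1]: The receptive field on the input at this output position is [4.6 3.3 4.5 / 4.6 3.2 3.4 / 1.3 -0.2 -0.6]. Elementwise product with the kernel and sum: 3.3·1 + 4.5·0.5 + 4.6·1 + 1.3·0.5 + -0.2·0.5 + -0.6·0.5.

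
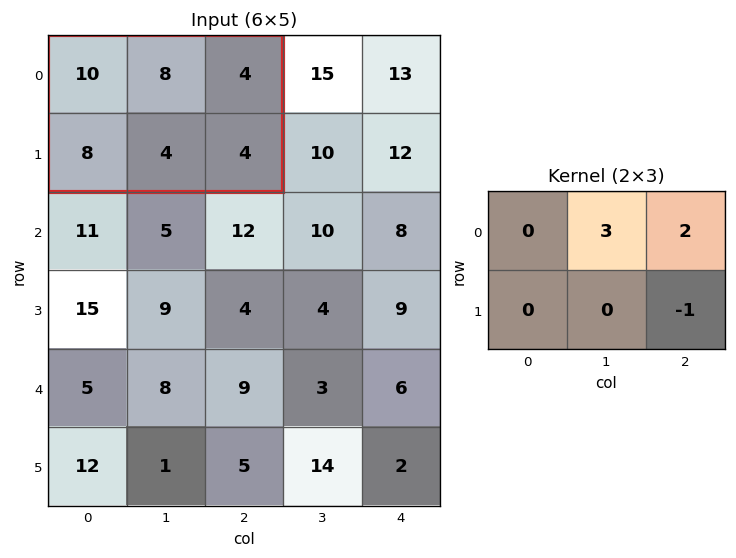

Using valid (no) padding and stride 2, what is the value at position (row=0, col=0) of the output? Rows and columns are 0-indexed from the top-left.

The receptive field on the input at this output position is [10 8 4 / 8 4 4]. Elementwise product with the kernel and sum: 8·3 + 4·2 + 4·-1.

28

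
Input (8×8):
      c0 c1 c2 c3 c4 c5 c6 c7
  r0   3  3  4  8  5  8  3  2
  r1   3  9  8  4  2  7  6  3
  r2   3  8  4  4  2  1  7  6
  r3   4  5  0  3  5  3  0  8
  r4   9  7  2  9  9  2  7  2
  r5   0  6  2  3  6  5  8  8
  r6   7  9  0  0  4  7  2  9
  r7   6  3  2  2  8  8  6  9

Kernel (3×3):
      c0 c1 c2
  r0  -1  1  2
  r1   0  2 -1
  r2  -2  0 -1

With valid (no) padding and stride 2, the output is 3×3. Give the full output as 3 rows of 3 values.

8 10 6
3 -8 -6
-2 21 -1

Output[0,0]: The receptive field on the input at this output position is [3 3 4 / 3 9 8 / 3 8 4]. Elementwise product with the kernel and sum: 3·-1 + 3·1 + 4·2 + 9·2 + 8·-1 + 3·-2 + 4·-1.
Output[0,1]: The receptive field on the input at this output position is [4 8 5 / 8 4 2 / 4 4 2]. Elementwise product with the kernel and sum: 4·-1 + 8·1 + 5·2 + 4·2 + 2·-1 + 4·-2 + 2·-1.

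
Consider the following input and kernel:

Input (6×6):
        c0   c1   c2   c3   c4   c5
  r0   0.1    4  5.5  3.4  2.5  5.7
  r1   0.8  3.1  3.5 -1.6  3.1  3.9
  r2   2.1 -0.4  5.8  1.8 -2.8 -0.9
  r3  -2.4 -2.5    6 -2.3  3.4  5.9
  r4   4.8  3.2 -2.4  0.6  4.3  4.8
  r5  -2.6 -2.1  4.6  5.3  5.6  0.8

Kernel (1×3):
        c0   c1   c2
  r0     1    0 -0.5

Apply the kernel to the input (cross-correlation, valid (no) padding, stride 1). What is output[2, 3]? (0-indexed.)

2.25

The receptive field on the input at this output position is [1.8 -2.8 -0.9]. Elementwise product with the kernel and sum: 1.8·1 + -0.9·-0.5.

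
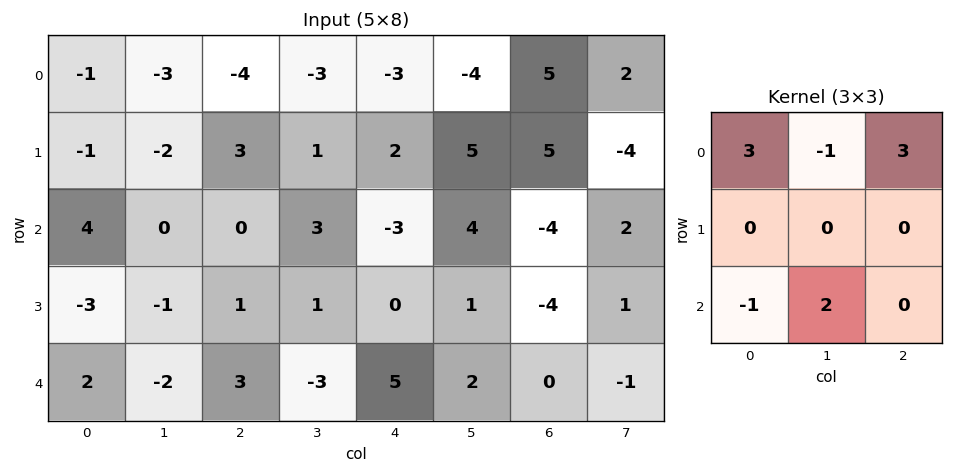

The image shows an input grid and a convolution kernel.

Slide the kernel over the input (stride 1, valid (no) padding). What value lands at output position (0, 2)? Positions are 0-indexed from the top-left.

The receptive field on the input at this output position is [-4 -3 -3 / 3 1 2 / 0 3 -3]. Elementwise product with the kernel and sum: -4·3 + -3·-1 + -3·3 + 0·-1 + 3·2.

-12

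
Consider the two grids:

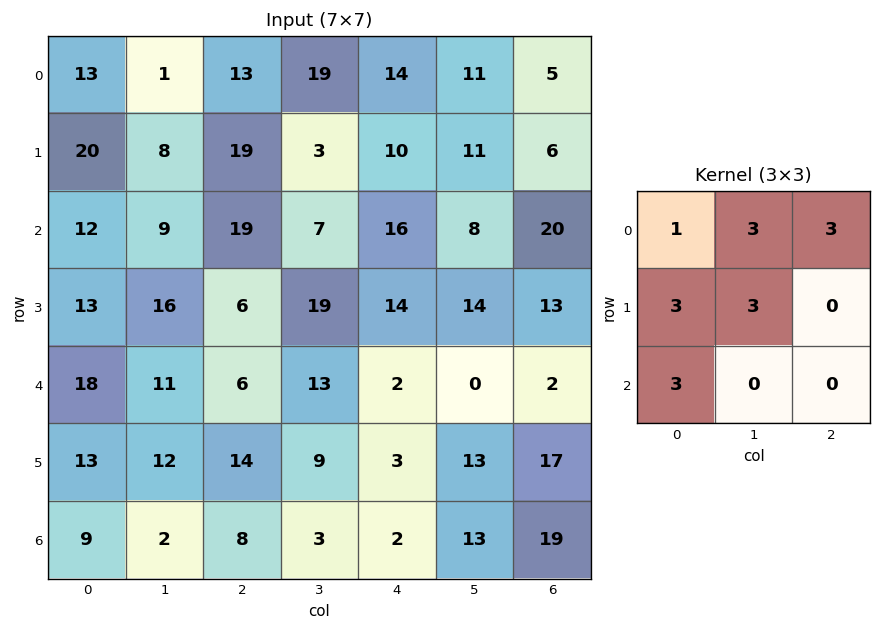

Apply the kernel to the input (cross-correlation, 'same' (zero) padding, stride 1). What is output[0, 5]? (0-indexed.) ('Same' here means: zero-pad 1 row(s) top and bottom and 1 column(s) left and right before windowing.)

The receptive field on the zero-padded input at this output position is [0 0 0 / 14 11 5 / 10 11 6]. Elementwise product with the kernel and sum: 0·1 + 0·3 + 0·3 + 14·3 + 11·3 + 10·3.

105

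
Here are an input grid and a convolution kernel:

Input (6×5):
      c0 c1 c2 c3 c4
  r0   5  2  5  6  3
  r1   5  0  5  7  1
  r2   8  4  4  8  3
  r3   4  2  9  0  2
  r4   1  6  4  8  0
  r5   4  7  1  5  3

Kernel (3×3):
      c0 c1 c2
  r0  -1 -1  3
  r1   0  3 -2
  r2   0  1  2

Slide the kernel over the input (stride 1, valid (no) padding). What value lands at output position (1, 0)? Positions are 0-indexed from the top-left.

34

The receptive field on the input at this output position is [5 0 5 / 8 4 4 / 4 2 9]. Elementwise product with the kernel and sum: 5·-1 + 0·-1 + 5·3 + 4·3 + 4·-2 + 2·1 + 9·2.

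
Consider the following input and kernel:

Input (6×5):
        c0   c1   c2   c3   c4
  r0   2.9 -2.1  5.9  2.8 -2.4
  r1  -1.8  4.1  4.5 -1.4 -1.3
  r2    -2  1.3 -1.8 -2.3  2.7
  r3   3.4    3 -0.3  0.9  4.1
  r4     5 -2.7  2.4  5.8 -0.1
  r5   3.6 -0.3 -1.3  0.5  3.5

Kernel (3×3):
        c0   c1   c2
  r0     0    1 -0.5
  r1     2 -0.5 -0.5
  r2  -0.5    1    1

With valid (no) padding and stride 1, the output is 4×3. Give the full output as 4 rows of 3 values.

Output[0,0]: The receptive field on the input at this output position is [2.9 -2.1 5.9 / -1.8 4.1 4.5 / -2 1.3 -1.8]. Elementwise product with the kernel and sum: -2.1·1 + 5.9·-0.5 + -1.8·2 + 4.1·-0.5 + 4.5·-0.5 + -2·-0.5 + 1.3·1 + -1.8·1.
Output[0,1]: The receptive field on the input at this output position is [-2.1 5.9 2.8 / 4.1 4.5 -1.4 / 1.3 -1.8 -2.3]. Elementwise product with the kernel and sum: 5.9·1 + 2.8·-0.5 + 4.1·2 + 4.5·-0.5 + -1.4·-0.5 + 1.3·-0.5 + -1.8·1 + -2.3·1.

-12.45 6.4 15.65
-0.9 8.95 0.6
4.85 14.6 -2.25
9.9 -10.9 5.45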